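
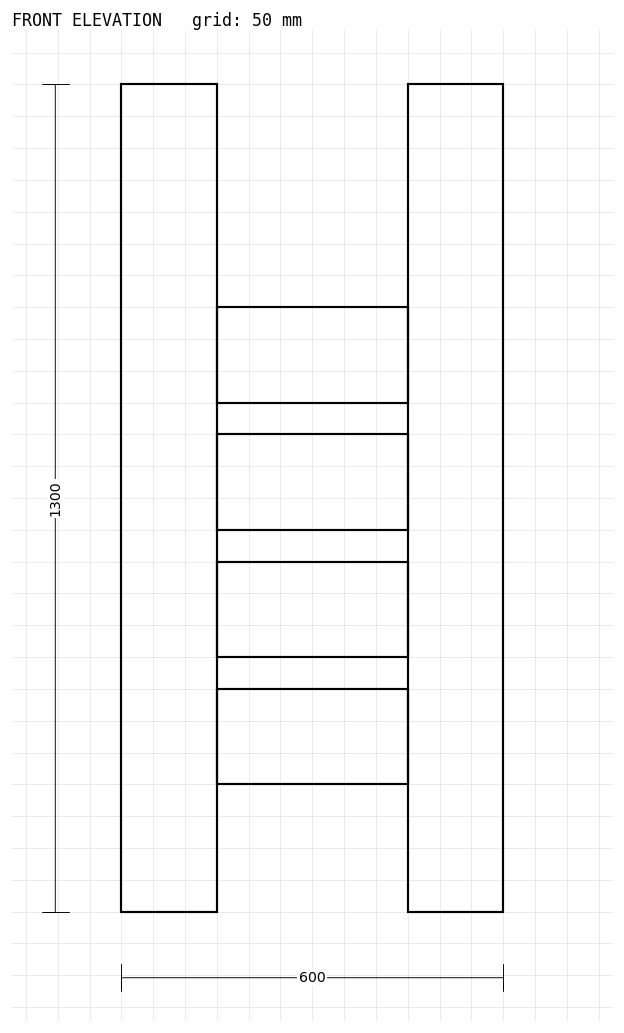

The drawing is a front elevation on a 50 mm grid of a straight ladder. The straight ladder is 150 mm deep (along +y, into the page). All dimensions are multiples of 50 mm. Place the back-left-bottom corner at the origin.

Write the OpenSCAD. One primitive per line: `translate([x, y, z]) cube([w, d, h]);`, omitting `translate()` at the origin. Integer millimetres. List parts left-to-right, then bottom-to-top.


cube([150, 150, 1300]);
translate([150, 0, 200]) cube([300, 150, 150]);
translate([150, 0, 400]) cube([300, 150, 150]);
translate([150, 0, 600]) cube([300, 150, 150]);
translate([150, 0, 800]) cube([300, 150, 150]);
translate([450, 0, 0]) cube([150, 150, 1300]);


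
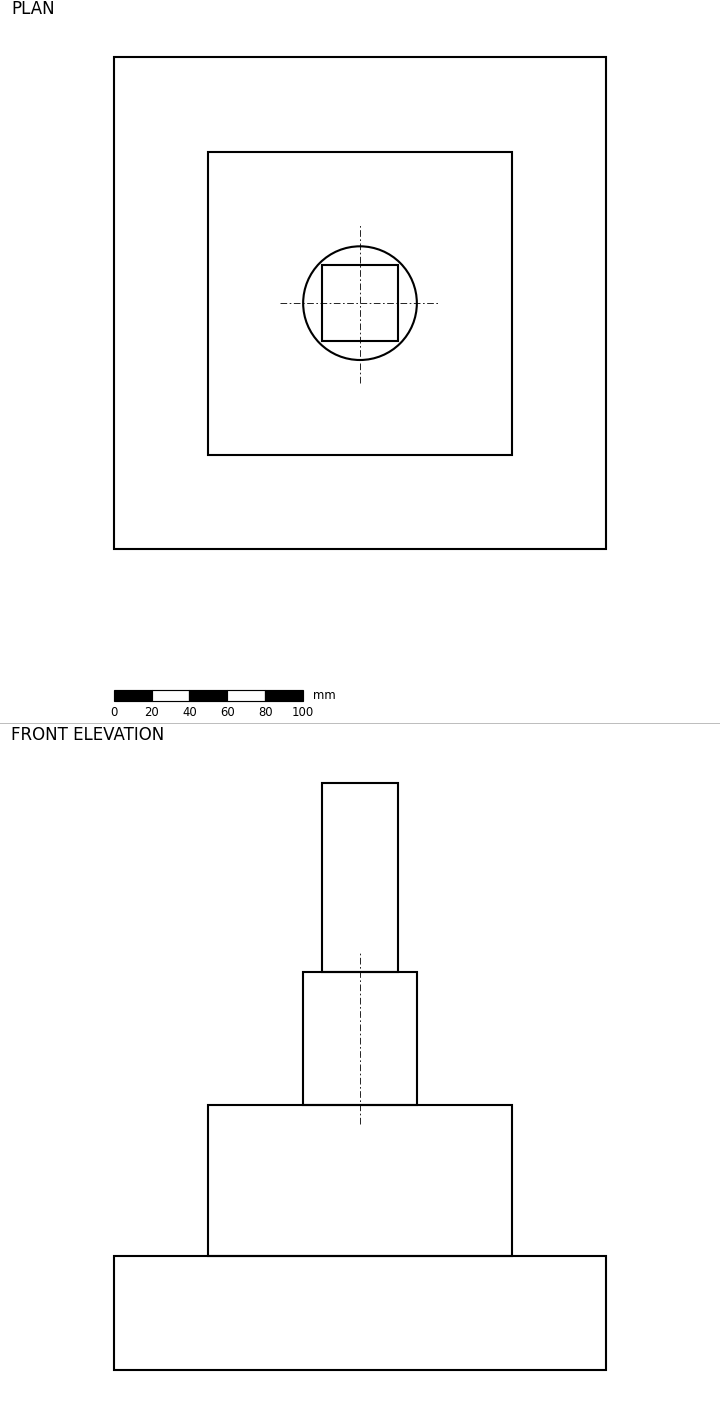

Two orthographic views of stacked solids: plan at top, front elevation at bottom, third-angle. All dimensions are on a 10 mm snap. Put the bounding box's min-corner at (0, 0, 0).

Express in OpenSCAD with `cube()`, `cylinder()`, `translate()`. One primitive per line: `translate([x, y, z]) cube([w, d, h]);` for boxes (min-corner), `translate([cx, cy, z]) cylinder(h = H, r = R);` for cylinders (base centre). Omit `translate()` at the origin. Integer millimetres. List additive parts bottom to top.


cube([260, 260, 60]);
translate([50, 50, 60]) cube([160, 160, 80]);
translate([130, 130, 140]) cylinder(h = 70, r = 30);
translate([110, 110, 210]) cube([40, 40, 100]);


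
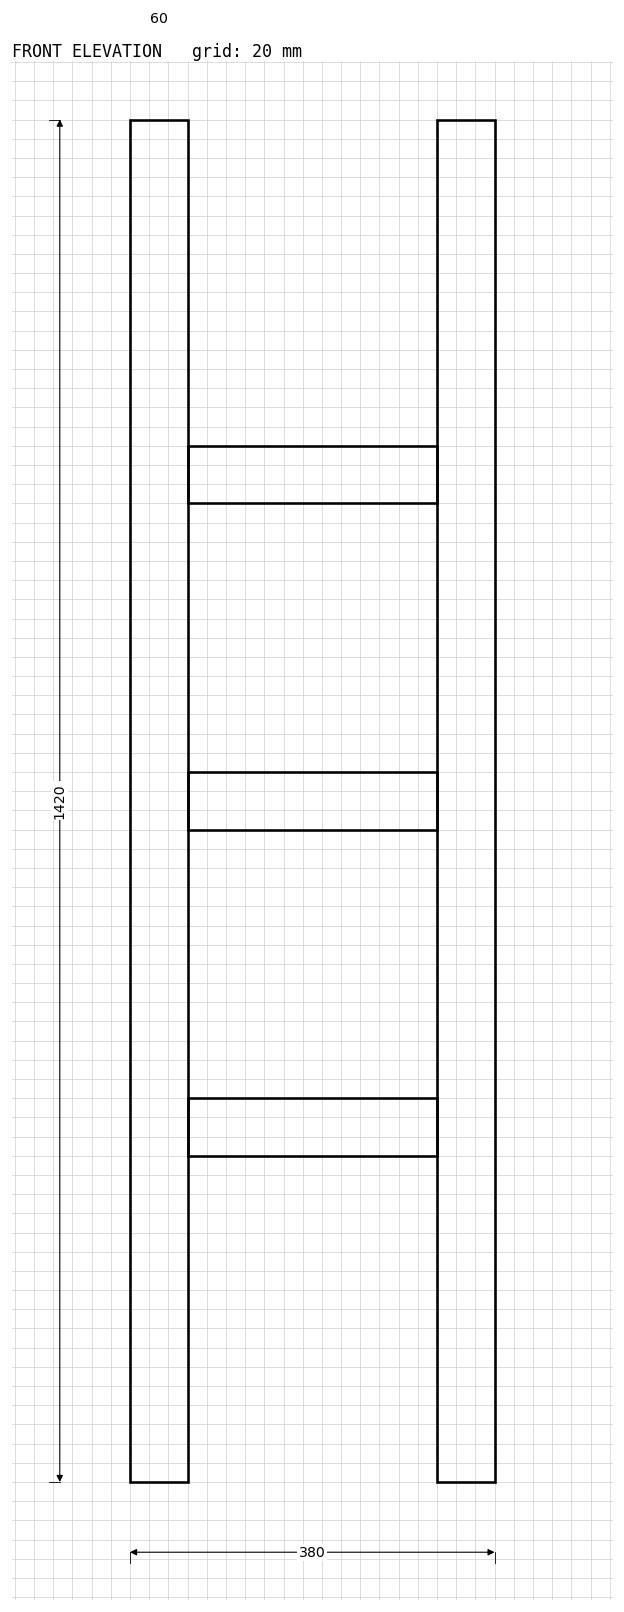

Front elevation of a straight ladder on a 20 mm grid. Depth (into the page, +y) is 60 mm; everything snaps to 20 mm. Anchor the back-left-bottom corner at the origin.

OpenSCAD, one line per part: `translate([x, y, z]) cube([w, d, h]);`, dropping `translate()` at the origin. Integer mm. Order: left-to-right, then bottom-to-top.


cube([60, 60, 1420]);
translate([60, 0, 340]) cube([260, 60, 60]);
translate([60, 0, 680]) cube([260, 60, 60]);
translate([60, 0, 1020]) cube([260, 60, 60]);
translate([320, 0, 0]) cube([60, 60, 1420]);


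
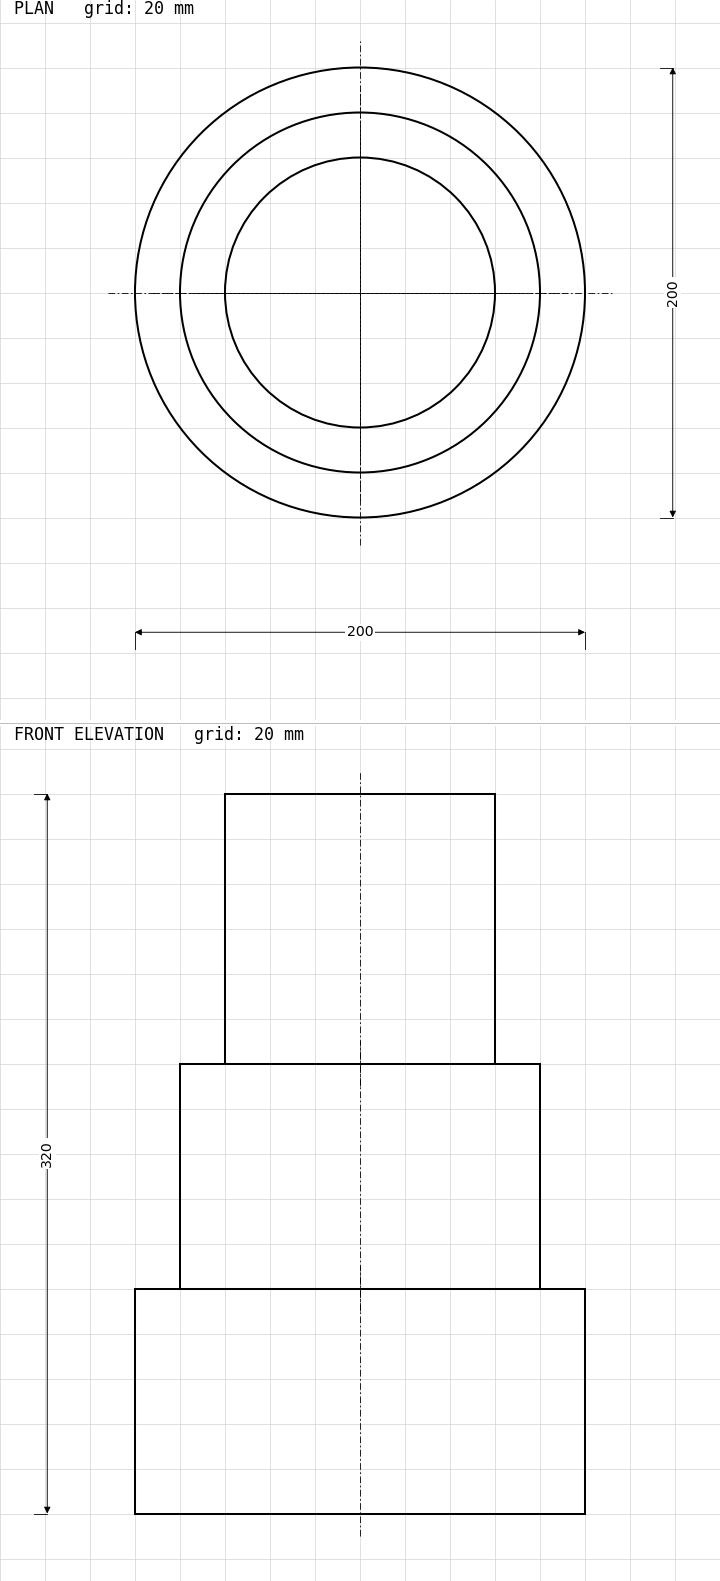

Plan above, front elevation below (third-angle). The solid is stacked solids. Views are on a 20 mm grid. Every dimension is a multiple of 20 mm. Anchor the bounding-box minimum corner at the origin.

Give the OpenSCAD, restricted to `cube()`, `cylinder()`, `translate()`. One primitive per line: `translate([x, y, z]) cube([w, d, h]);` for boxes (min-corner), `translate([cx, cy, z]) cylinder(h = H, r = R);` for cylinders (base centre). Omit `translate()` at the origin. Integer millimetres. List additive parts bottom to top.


translate([100, 100, 0]) cylinder(h = 100, r = 100);
translate([100, 100, 100]) cylinder(h = 100, r = 80);
translate([100, 100, 200]) cylinder(h = 120, r = 60);


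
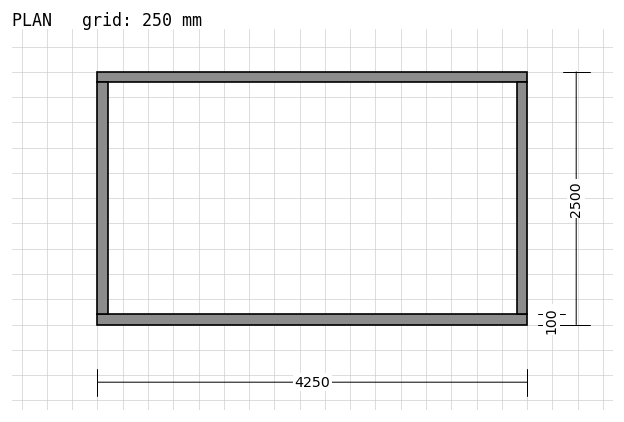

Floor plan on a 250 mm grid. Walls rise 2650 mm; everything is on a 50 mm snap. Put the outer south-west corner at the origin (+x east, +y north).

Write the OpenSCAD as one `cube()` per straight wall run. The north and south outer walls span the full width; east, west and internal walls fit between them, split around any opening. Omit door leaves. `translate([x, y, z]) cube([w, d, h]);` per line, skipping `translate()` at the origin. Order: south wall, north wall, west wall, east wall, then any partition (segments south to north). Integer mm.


cube([4250, 100, 2650]);
translate([0, 2400, 0]) cube([4250, 100, 2650]);
translate([0, 100, 0]) cube([100, 2300, 2650]);
translate([4150, 100, 0]) cube([100, 2300, 2650]);


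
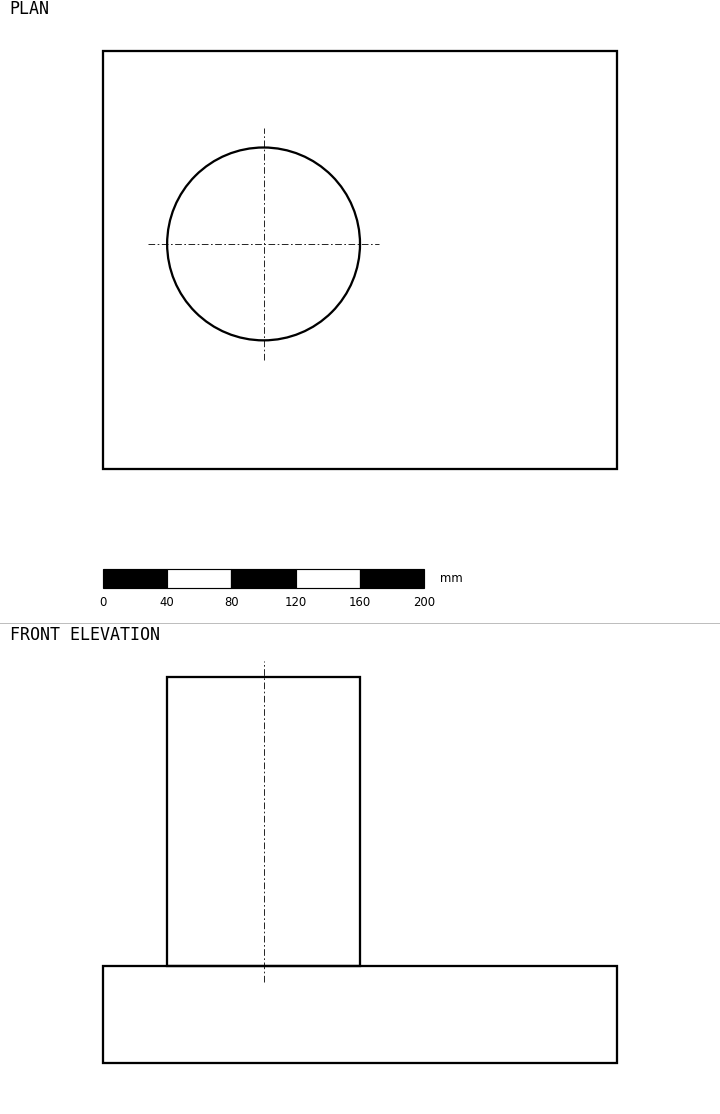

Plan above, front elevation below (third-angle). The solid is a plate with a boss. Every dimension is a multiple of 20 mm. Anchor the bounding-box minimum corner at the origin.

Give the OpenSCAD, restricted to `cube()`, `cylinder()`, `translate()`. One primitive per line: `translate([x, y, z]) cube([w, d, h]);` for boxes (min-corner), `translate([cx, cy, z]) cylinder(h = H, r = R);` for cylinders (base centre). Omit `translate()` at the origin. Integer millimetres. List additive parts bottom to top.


cube([320, 260, 60]);
translate([100, 140, 60]) cylinder(h = 180, r = 60);


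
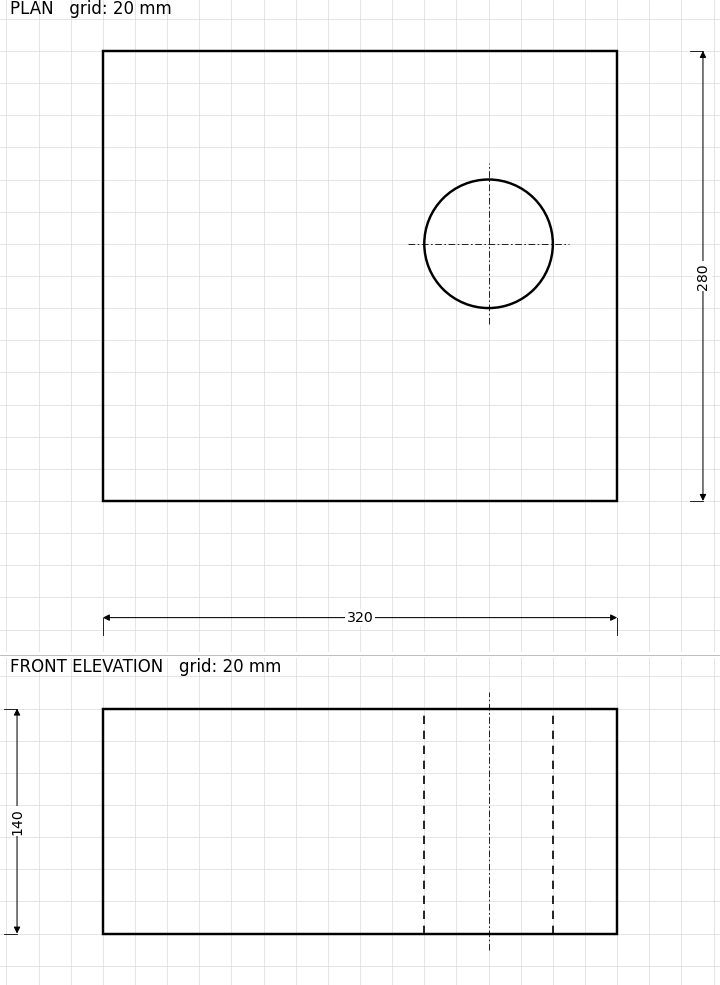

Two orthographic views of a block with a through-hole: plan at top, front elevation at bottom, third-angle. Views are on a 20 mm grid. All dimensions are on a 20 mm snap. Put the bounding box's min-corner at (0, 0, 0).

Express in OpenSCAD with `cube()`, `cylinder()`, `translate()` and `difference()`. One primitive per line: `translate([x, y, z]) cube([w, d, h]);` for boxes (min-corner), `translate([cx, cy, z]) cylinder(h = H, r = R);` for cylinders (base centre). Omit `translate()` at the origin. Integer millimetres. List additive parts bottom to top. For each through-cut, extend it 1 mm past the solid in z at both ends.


difference() {
  cube([320, 280, 140]);
  translate([240, 160, -1]) cylinder(h = 142, r = 40);
}


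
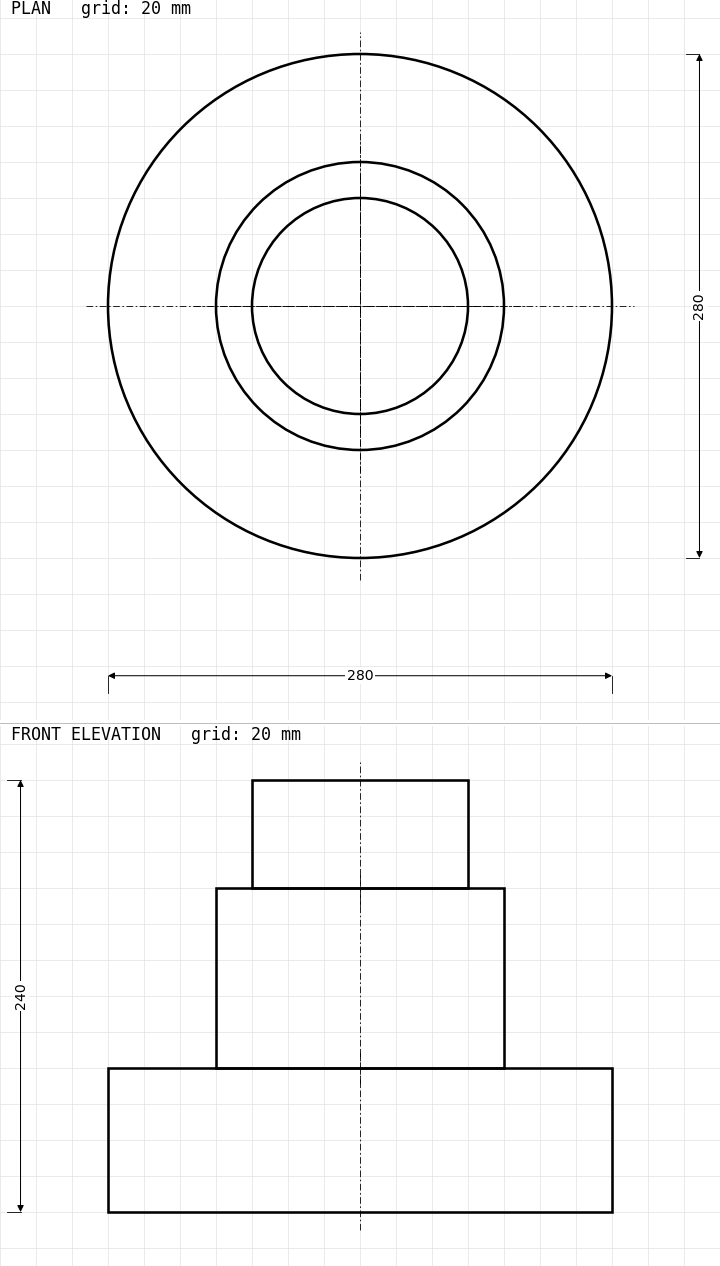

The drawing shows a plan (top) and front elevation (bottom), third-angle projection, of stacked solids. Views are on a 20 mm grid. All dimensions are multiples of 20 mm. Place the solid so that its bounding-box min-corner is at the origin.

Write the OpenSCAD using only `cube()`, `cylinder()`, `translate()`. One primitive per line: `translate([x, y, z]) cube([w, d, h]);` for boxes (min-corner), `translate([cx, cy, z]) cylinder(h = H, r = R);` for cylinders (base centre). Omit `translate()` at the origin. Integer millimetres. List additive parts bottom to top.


translate([140, 140, 0]) cylinder(h = 80, r = 140);
translate([140, 140, 80]) cylinder(h = 100, r = 80);
translate([140, 140, 180]) cylinder(h = 60, r = 60);


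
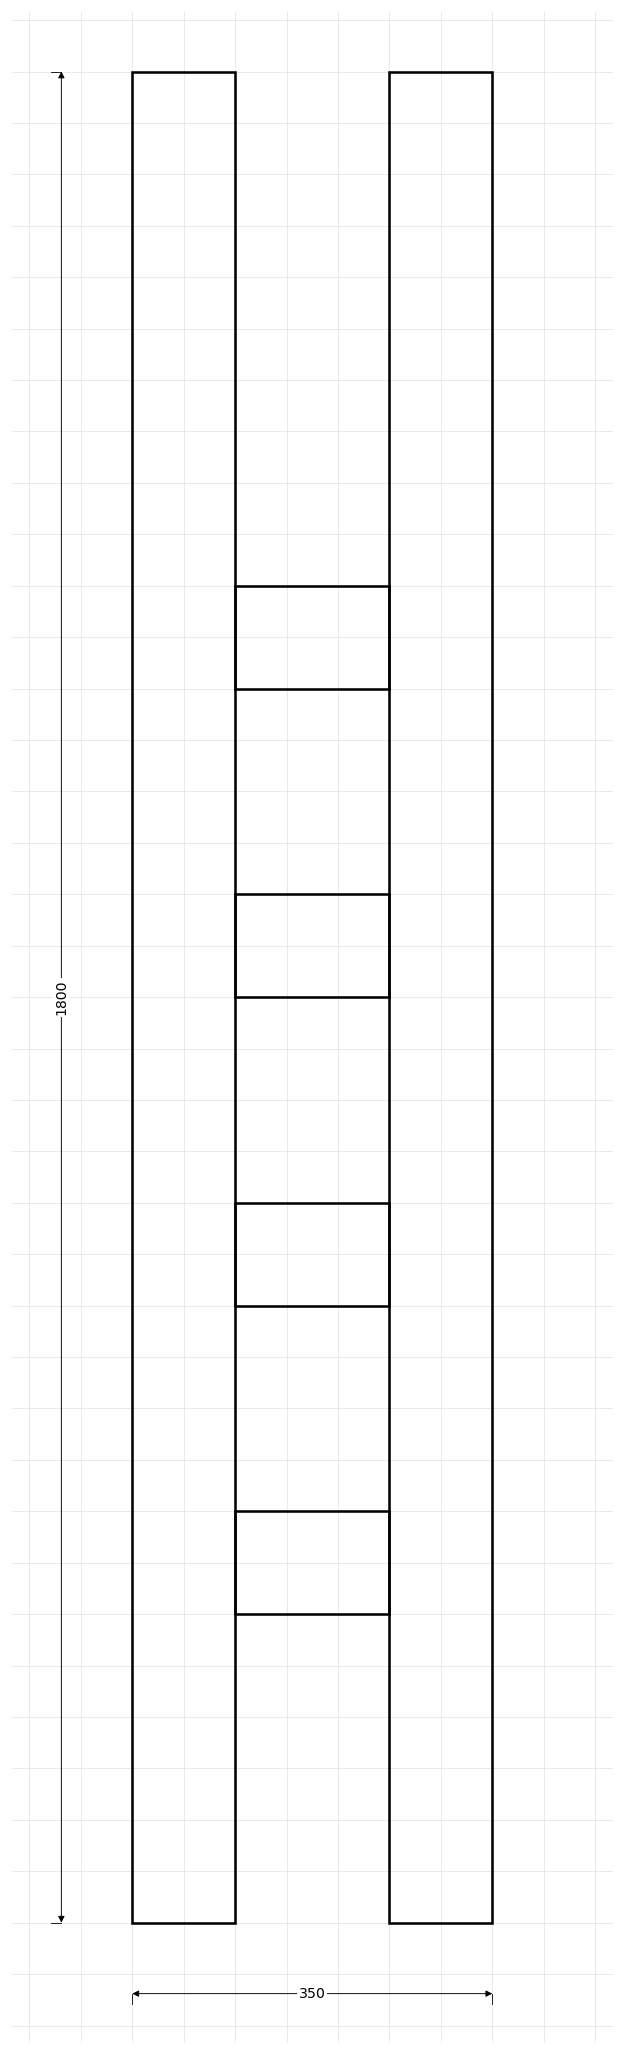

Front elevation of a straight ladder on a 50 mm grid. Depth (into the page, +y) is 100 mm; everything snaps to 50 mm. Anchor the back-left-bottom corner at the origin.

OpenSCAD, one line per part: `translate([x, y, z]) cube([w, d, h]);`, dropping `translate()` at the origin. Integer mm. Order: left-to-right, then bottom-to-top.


cube([100, 100, 1800]);
translate([100, 0, 300]) cube([150, 100, 100]);
translate([100, 0, 600]) cube([150, 100, 100]);
translate([100, 0, 900]) cube([150, 100, 100]);
translate([100, 0, 1200]) cube([150, 100, 100]);
translate([250, 0, 0]) cube([100, 100, 1800]);


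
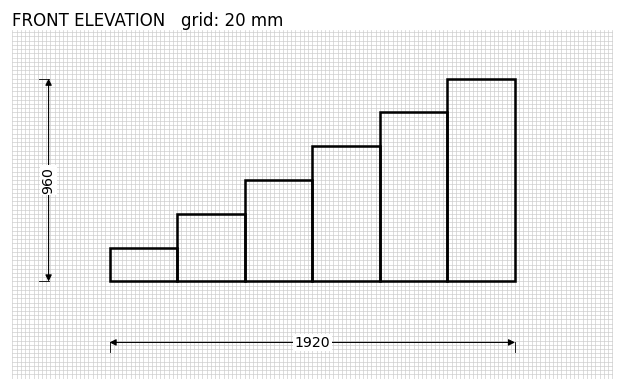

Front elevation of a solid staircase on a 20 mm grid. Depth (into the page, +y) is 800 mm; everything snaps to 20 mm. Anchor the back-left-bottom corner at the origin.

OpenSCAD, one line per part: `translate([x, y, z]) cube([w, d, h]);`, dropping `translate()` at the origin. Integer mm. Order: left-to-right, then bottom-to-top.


cube([320, 800, 160]);
translate([320, 0, 0]) cube([320, 800, 320]);
translate([640, 0, 0]) cube([320, 800, 480]);
translate([960, 0, 0]) cube([320, 800, 640]);
translate([1280, 0, 0]) cube([320, 800, 800]);
translate([1600, 0, 0]) cube([320, 800, 960]);


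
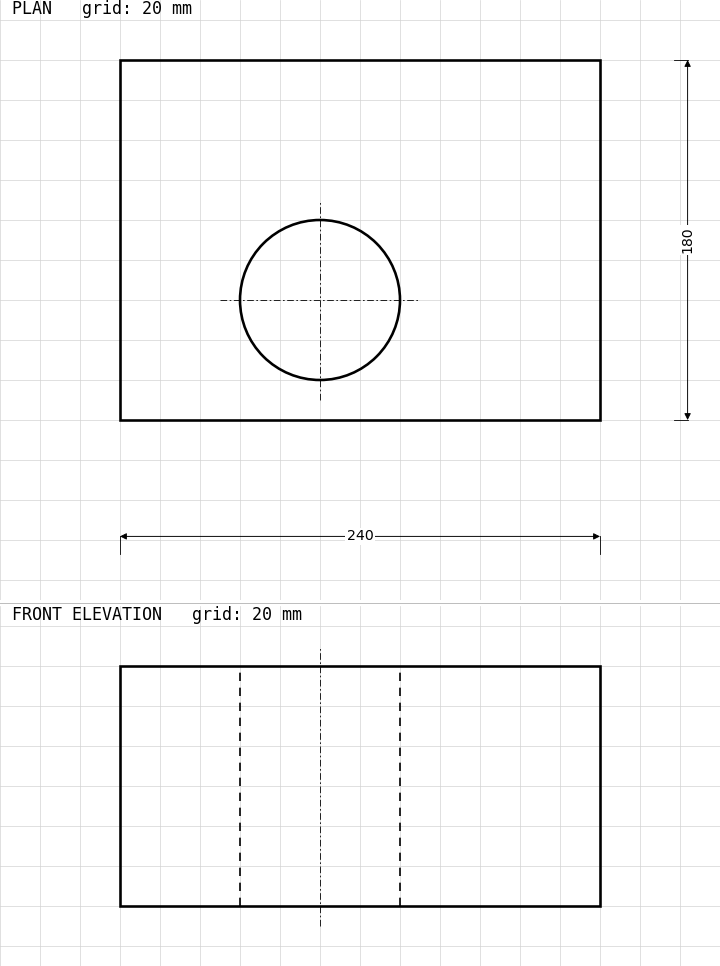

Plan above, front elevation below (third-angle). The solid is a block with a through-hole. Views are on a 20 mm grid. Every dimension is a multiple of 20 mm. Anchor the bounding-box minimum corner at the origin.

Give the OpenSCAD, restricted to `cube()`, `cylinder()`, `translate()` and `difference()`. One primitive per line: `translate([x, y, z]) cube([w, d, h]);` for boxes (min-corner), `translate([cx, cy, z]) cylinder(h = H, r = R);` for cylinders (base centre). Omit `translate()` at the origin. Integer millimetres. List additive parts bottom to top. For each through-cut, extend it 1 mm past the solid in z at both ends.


difference() {
  cube([240, 180, 120]);
  translate([100, 60, -1]) cylinder(h = 122, r = 40);
}


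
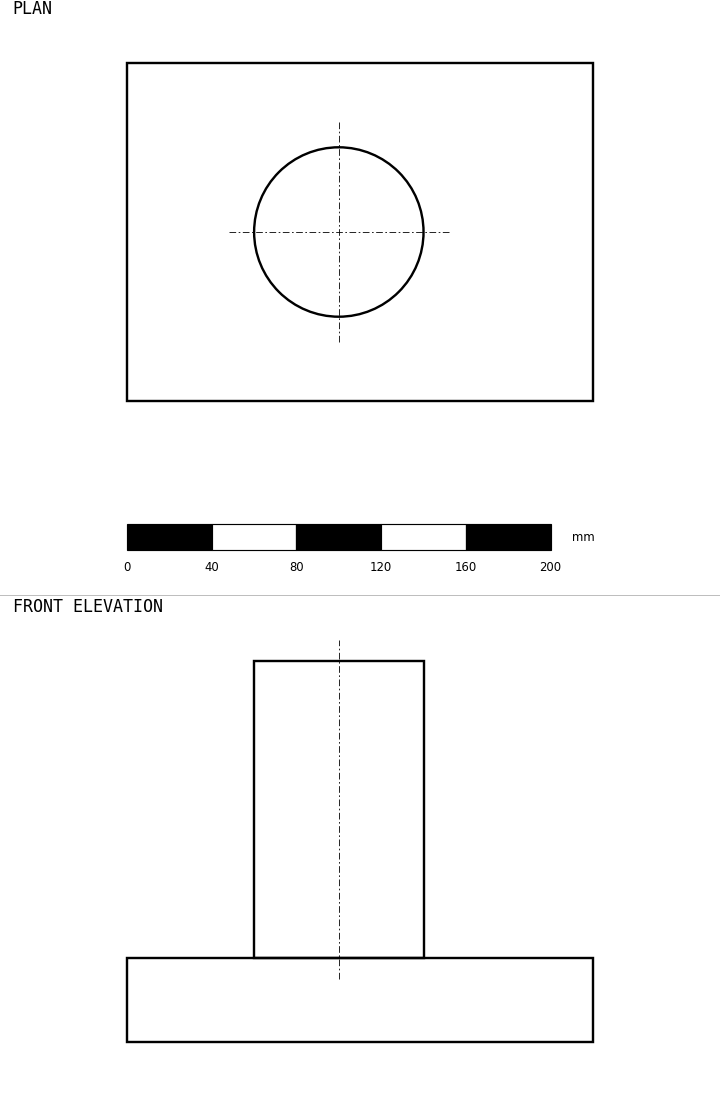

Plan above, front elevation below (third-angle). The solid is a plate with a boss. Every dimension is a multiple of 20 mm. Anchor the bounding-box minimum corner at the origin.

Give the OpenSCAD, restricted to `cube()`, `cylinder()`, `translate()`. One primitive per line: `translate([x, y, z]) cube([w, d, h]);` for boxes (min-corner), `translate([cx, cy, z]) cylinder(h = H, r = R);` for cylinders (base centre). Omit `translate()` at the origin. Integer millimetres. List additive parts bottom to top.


cube([220, 160, 40]);
translate([100, 80, 40]) cylinder(h = 140, r = 40);


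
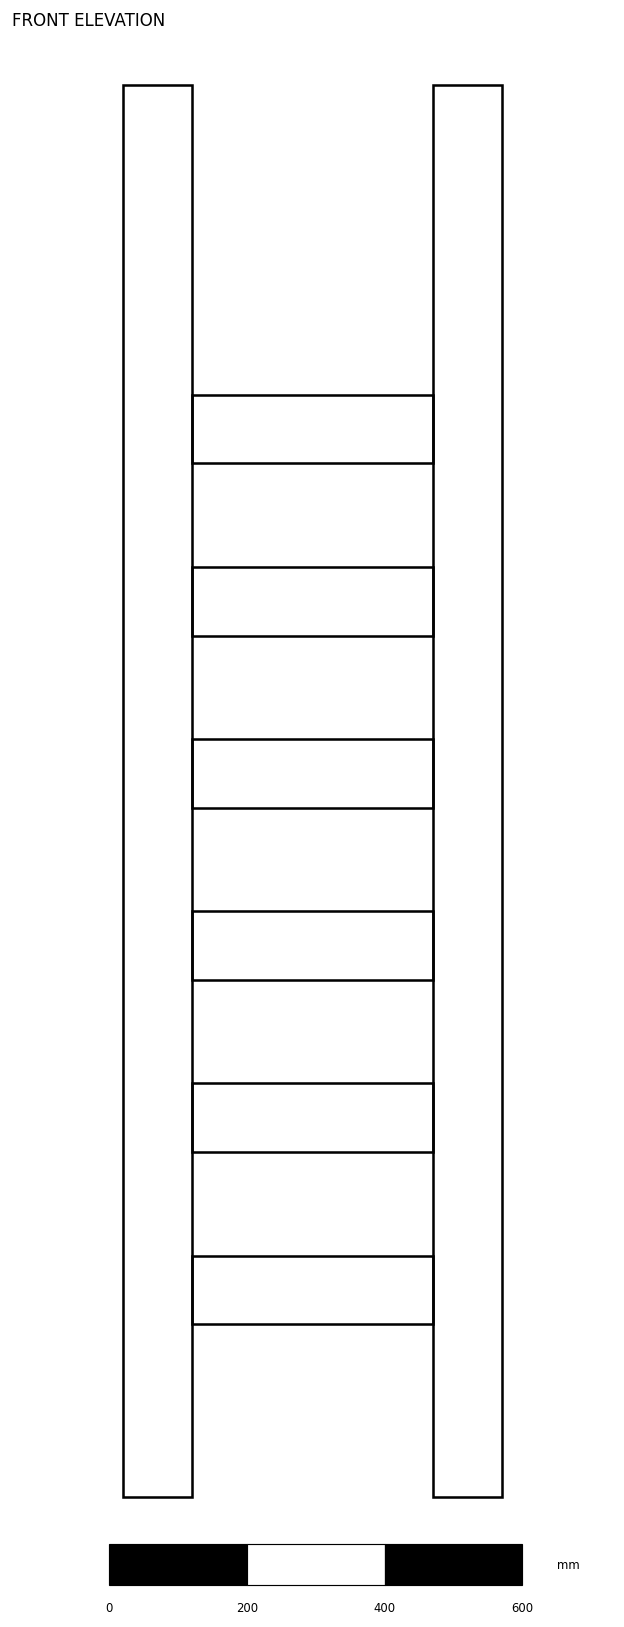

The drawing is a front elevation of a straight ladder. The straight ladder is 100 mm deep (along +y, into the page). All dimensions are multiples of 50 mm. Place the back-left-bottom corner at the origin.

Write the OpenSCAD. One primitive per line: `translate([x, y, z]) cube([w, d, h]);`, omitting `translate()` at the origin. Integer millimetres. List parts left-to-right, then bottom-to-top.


cube([100, 100, 2050]);
translate([100, 0, 250]) cube([350, 100, 100]);
translate([100, 0, 500]) cube([350, 100, 100]);
translate([100, 0, 750]) cube([350, 100, 100]);
translate([100, 0, 1000]) cube([350, 100, 100]);
translate([100, 0, 1250]) cube([350, 100, 100]);
translate([100, 0, 1500]) cube([350, 100, 100]);
translate([450, 0, 0]) cube([100, 100, 2050]);


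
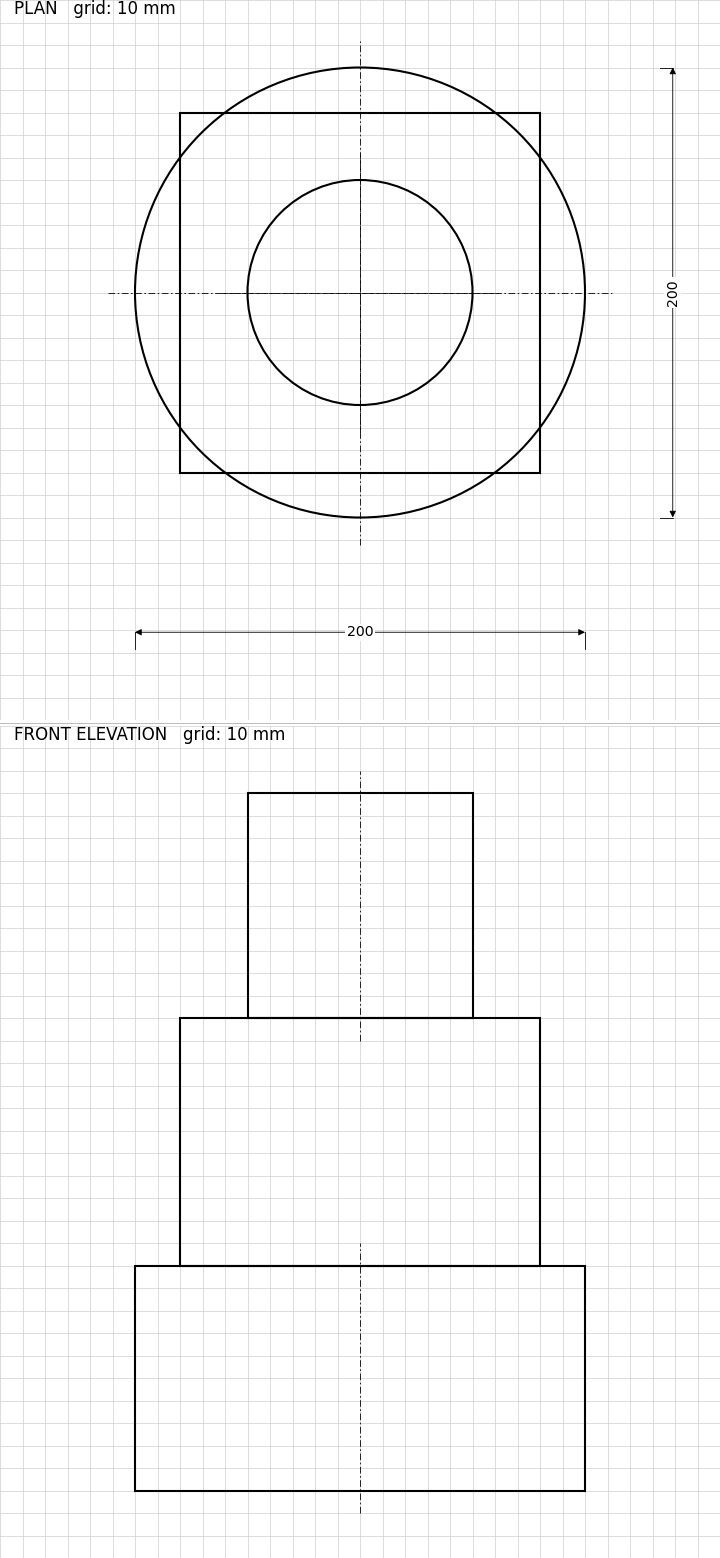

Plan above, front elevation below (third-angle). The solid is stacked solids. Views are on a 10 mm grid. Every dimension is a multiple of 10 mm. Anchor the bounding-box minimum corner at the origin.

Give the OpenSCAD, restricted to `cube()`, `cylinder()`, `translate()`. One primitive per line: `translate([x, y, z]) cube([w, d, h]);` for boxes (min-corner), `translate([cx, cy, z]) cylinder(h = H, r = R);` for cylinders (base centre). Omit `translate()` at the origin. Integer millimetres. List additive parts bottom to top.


translate([100, 100, 0]) cylinder(h = 100, r = 100);
translate([20, 20, 100]) cube([160, 160, 110]);
translate([100, 100, 210]) cylinder(h = 100, r = 50);


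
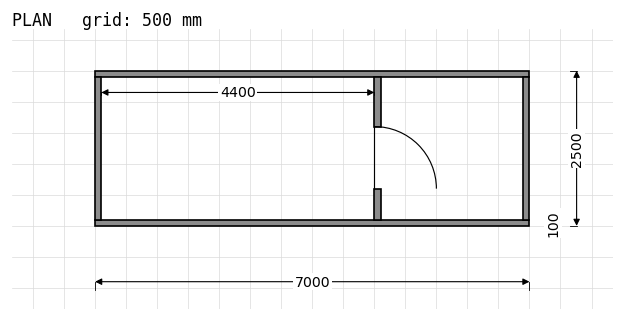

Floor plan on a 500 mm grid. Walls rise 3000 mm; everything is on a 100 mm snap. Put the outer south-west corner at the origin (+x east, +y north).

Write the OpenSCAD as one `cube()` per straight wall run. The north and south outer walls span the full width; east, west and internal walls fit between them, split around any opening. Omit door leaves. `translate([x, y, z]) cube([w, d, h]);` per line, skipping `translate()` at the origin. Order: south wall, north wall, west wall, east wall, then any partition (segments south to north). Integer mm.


cube([7000, 100, 3000]);
translate([0, 2400, 0]) cube([7000, 100, 3000]);
translate([0, 100, 0]) cube([100, 2300, 3000]);
translate([6900, 100, 0]) cube([100, 2300, 3000]);
translate([4500, 100, 0]) cube([100, 500, 3000]);
translate([4500, 1600, 0]) cube([100, 800, 3000]);


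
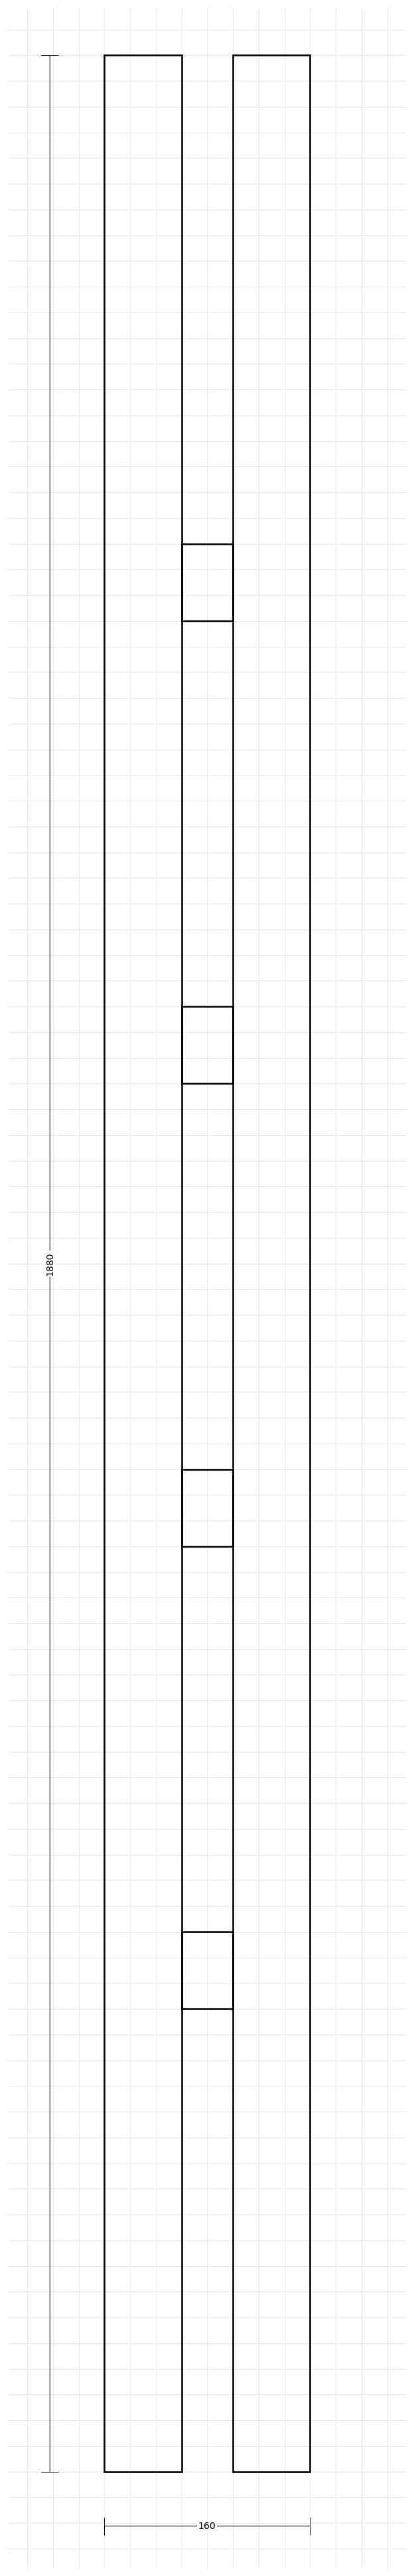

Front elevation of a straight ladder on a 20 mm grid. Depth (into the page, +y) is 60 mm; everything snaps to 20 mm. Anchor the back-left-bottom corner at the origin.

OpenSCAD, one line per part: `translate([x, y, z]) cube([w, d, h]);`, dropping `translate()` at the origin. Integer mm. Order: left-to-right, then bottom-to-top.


cube([60, 60, 1880]);
translate([60, 0, 360]) cube([40, 60, 60]);
translate([60, 0, 720]) cube([40, 60, 60]);
translate([60, 0, 1080]) cube([40, 60, 60]);
translate([60, 0, 1440]) cube([40, 60, 60]);
translate([100, 0, 0]) cube([60, 60, 1880]);


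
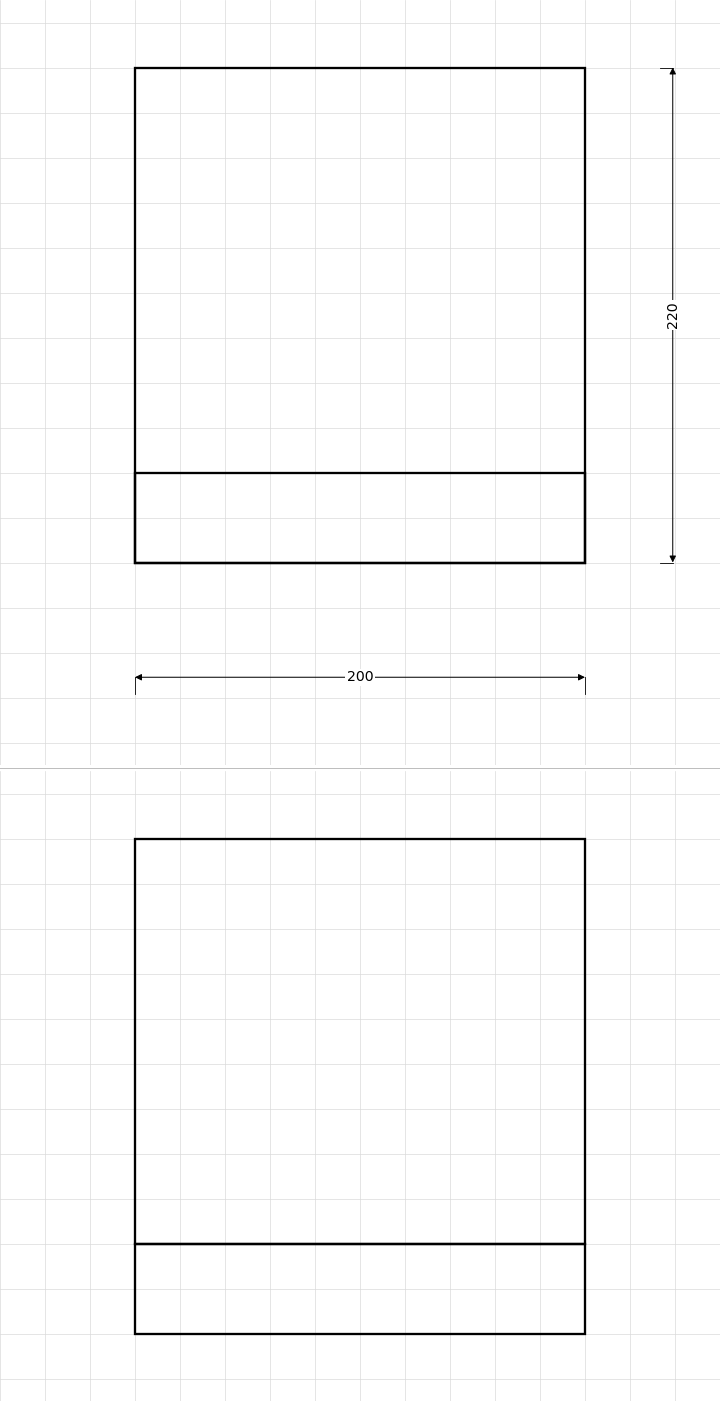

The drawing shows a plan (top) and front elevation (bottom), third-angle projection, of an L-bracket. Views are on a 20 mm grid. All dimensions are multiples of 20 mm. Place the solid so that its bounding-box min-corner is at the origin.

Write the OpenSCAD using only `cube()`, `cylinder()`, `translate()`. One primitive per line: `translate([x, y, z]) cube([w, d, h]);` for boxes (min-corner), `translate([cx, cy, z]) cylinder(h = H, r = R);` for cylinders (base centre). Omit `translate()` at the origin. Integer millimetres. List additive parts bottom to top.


cube([200, 220, 40]);
translate([0, 0, 40]) cube([200, 40, 180]);


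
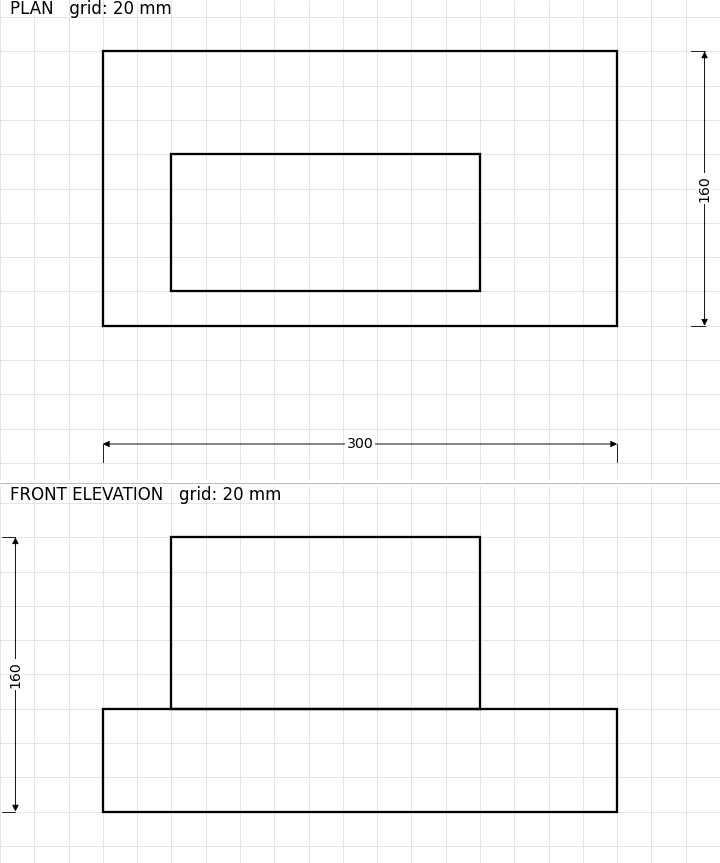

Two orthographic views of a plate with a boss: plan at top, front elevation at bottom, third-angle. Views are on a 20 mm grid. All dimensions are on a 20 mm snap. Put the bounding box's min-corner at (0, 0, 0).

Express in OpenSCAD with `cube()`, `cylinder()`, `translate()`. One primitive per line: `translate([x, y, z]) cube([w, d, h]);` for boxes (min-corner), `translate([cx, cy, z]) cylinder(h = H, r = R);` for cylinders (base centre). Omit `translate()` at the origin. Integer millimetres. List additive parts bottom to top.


cube([300, 160, 60]);
translate([40, 20, 60]) cube([180, 80, 100]);


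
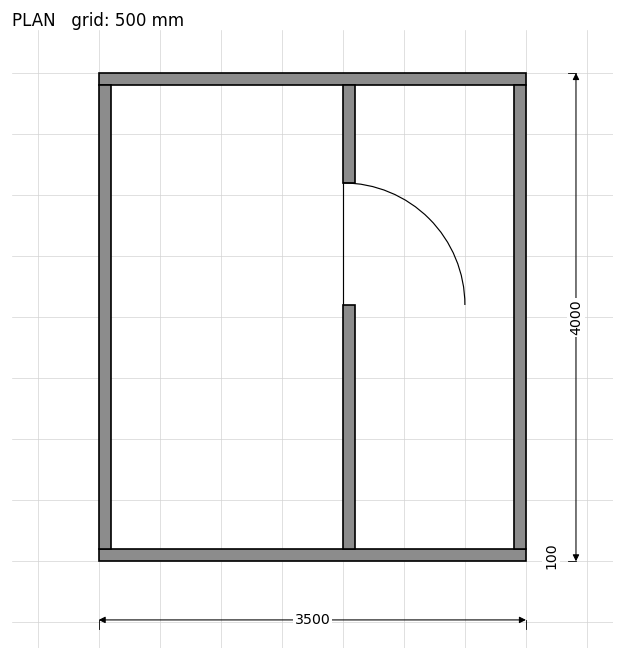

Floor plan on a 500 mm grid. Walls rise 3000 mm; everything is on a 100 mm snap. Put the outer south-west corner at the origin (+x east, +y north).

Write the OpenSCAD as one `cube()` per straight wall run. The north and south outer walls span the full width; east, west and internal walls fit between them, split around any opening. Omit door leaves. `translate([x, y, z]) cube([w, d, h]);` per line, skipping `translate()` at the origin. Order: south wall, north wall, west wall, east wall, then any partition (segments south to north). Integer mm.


cube([3500, 100, 3000]);
translate([0, 3900, 0]) cube([3500, 100, 3000]);
translate([0, 100, 0]) cube([100, 3800, 3000]);
translate([3400, 100, 0]) cube([100, 3800, 3000]);
translate([2000, 100, 0]) cube([100, 2000, 3000]);
translate([2000, 3100, 0]) cube([100, 800, 3000]);


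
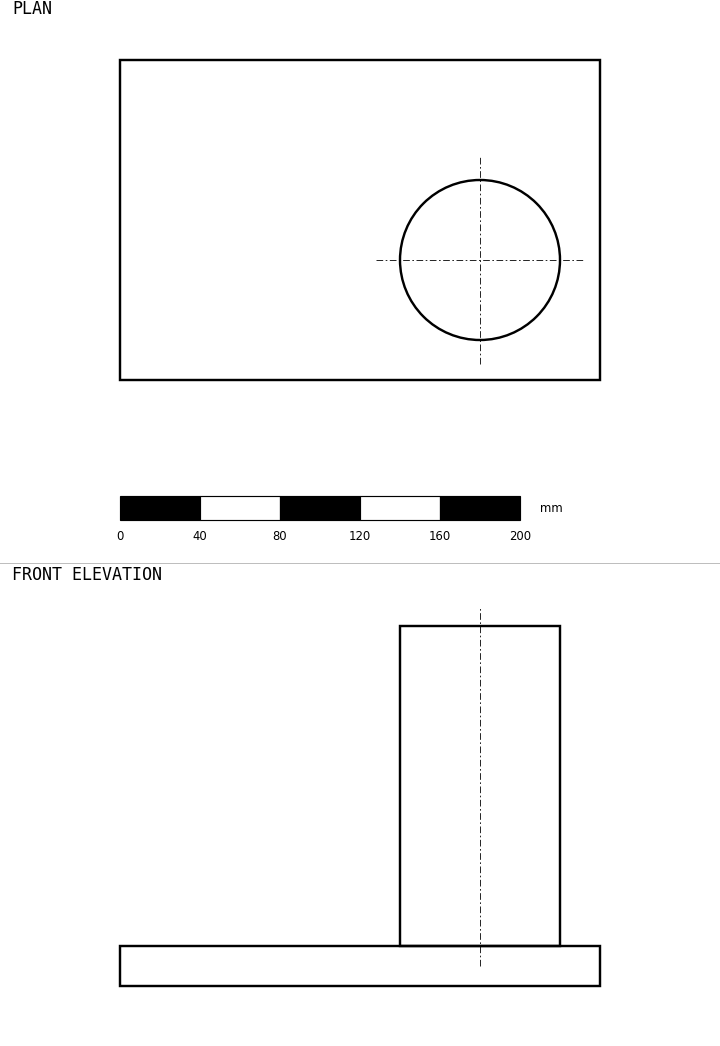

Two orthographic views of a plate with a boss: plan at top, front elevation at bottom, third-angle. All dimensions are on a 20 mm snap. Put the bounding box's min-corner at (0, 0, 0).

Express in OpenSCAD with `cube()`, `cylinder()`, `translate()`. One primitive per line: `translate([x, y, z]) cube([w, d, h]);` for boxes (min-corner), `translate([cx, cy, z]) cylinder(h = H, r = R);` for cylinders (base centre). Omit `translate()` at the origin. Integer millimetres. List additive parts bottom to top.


cube([240, 160, 20]);
translate([180, 60, 20]) cylinder(h = 160, r = 40);


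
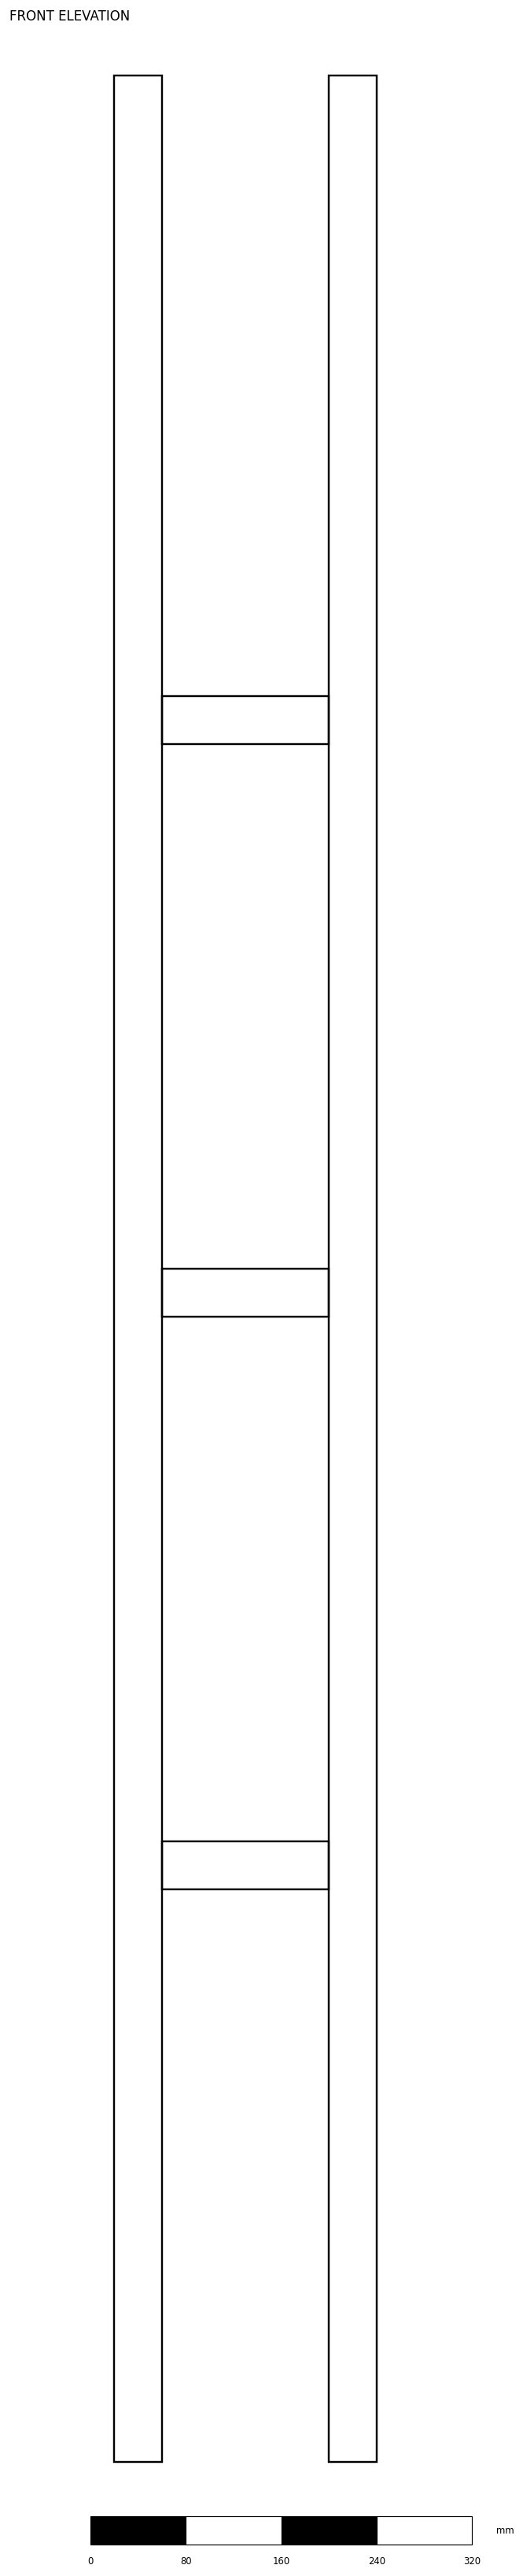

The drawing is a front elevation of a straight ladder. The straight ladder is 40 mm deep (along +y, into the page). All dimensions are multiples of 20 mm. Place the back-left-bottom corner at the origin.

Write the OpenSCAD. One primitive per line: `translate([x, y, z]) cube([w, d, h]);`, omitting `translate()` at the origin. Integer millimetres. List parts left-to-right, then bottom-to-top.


cube([40, 40, 2000]);
translate([40, 0, 480]) cube([140, 40, 40]);
translate([40, 0, 960]) cube([140, 40, 40]);
translate([40, 0, 1440]) cube([140, 40, 40]);
translate([180, 0, 0]) cube([40, 40, 2000]);


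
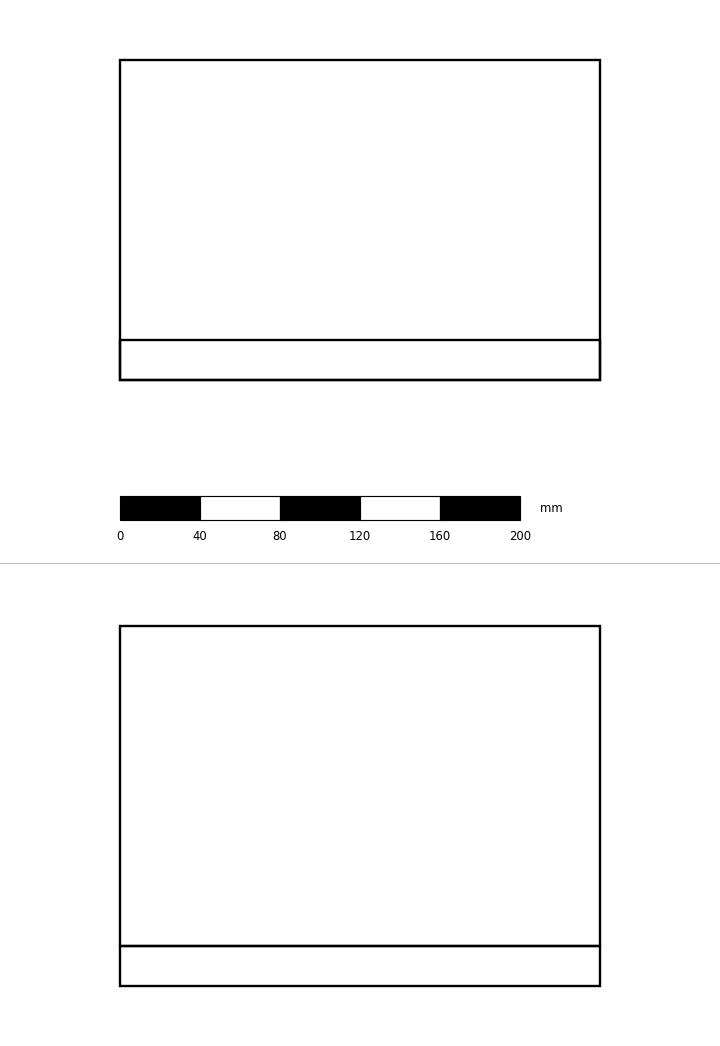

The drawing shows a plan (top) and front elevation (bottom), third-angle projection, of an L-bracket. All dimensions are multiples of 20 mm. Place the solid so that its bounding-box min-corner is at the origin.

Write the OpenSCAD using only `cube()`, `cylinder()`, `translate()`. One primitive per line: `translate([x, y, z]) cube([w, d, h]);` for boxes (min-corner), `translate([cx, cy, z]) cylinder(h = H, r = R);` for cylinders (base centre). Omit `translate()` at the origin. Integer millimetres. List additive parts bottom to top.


cube([240, 160, 20]);
translate([0, 0, 20]) cube([240, 20, 160]);


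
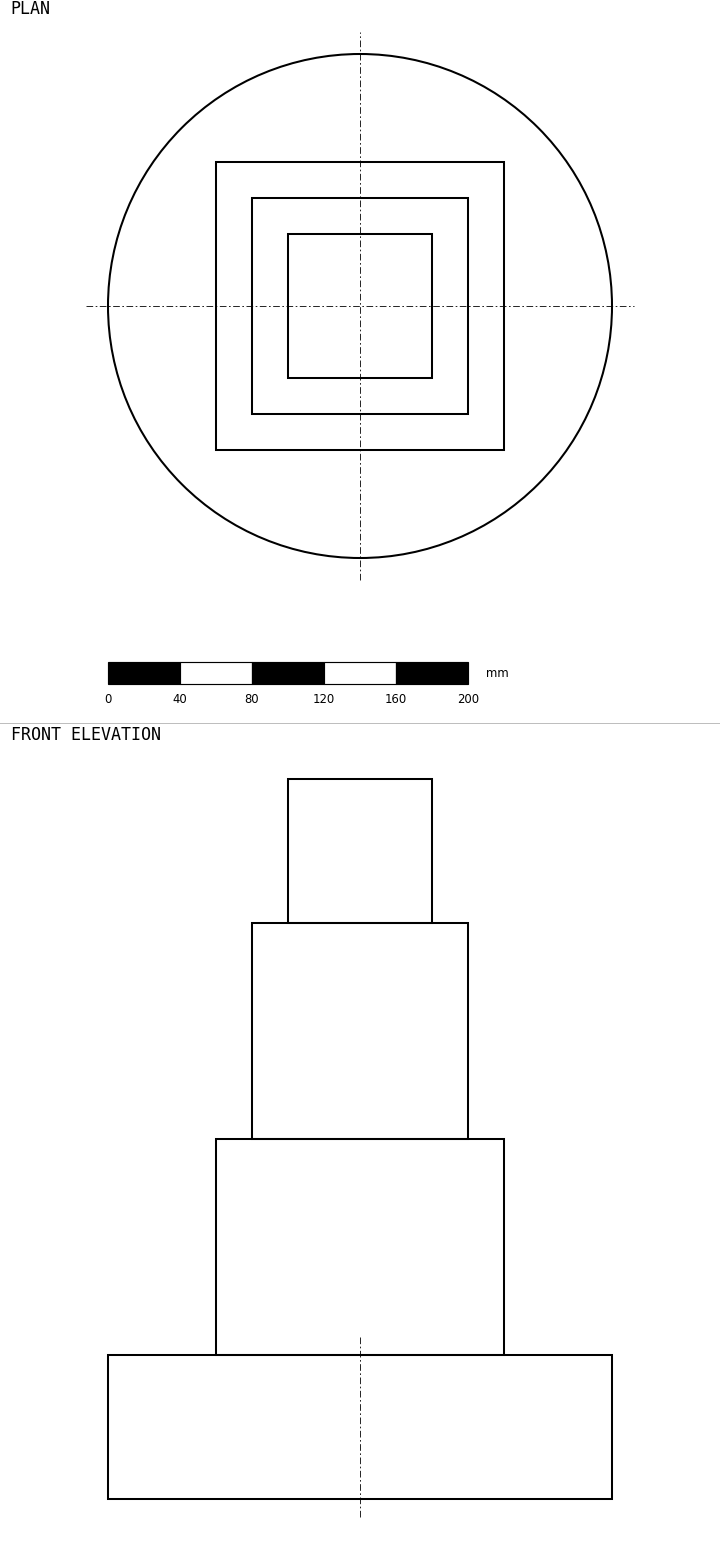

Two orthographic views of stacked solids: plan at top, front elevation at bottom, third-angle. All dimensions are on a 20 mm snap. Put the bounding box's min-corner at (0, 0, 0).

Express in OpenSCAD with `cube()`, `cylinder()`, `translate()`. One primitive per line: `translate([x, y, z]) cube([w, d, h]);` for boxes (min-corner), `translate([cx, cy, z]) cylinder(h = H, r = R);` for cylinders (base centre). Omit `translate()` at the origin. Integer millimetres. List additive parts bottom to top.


translate([140, 140, 0]) cylinder(h = 80, r = 140);
translate([60, 60, 80]) cube([160, 160, 120]);
translate([80, 80, 200]) cube([120, 120, 120]);
translate([100, 100, 320]) cube([80, 80, 80]);


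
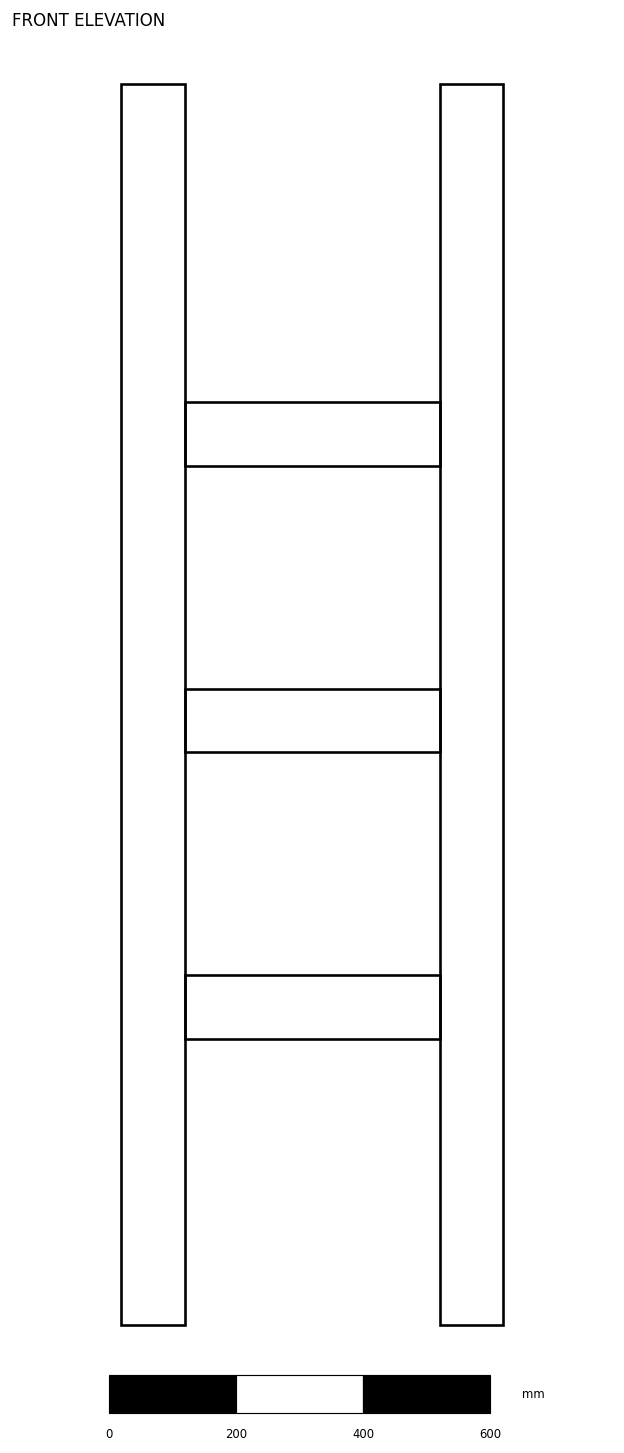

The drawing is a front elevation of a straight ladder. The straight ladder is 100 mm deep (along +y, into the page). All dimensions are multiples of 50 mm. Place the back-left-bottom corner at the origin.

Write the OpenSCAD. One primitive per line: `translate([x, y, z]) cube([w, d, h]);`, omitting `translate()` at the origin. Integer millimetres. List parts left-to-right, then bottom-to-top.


cube([100, 100, 1950]);
translate([100, 0, 450]) cube([400, 100, 100]);
translate([100, 0, 900]) cube([400, 100, 100]);
translate([100, 0, 1350]) cube([400, 100, 100]);
translate([500, 0, 0]) cube([100, 100, 1950]);


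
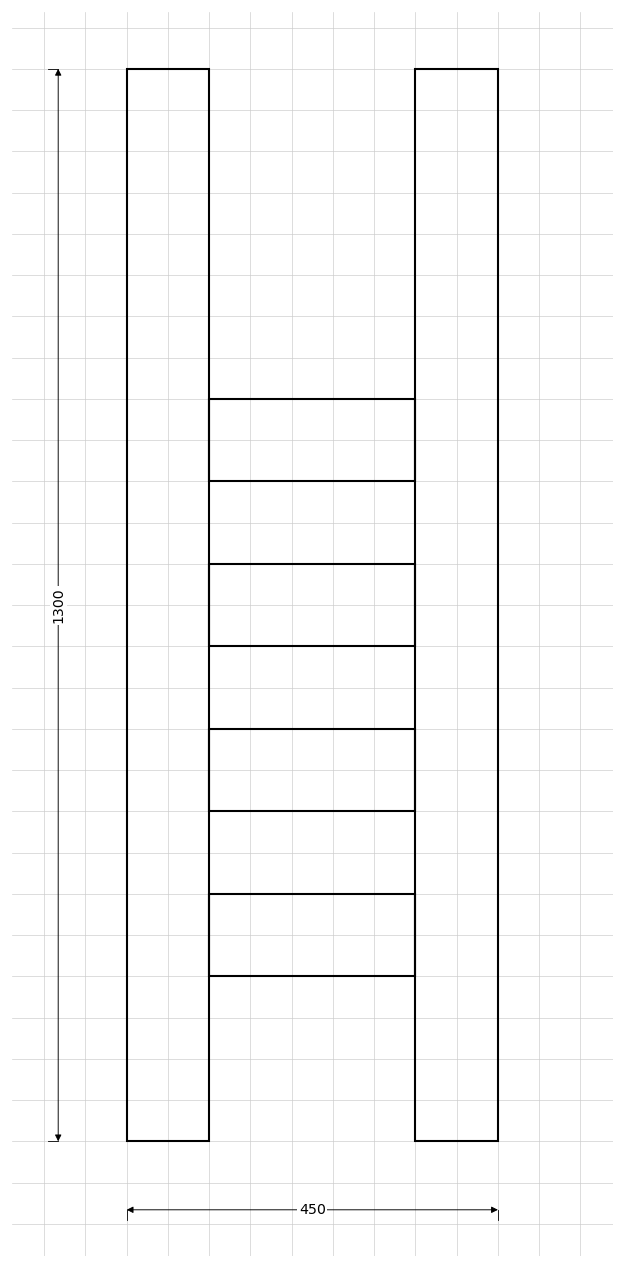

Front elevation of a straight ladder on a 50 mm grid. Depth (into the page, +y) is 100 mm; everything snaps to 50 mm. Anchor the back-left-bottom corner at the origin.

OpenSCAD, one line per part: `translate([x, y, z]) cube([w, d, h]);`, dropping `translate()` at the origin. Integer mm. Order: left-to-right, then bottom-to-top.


cube([100, 100, 1300]);
translate([100, 0, 200]) cube([250, 100, 100]);
translate([100, 0, 400]) cube([250, 100, 100]);
translate([100, 0, 600]) cube([250, 100, 100]);
translate([100, 0, 800]) cube([250, 100, 100]);
translate([350, 0, 0]) cube([100, 100, 1300]);


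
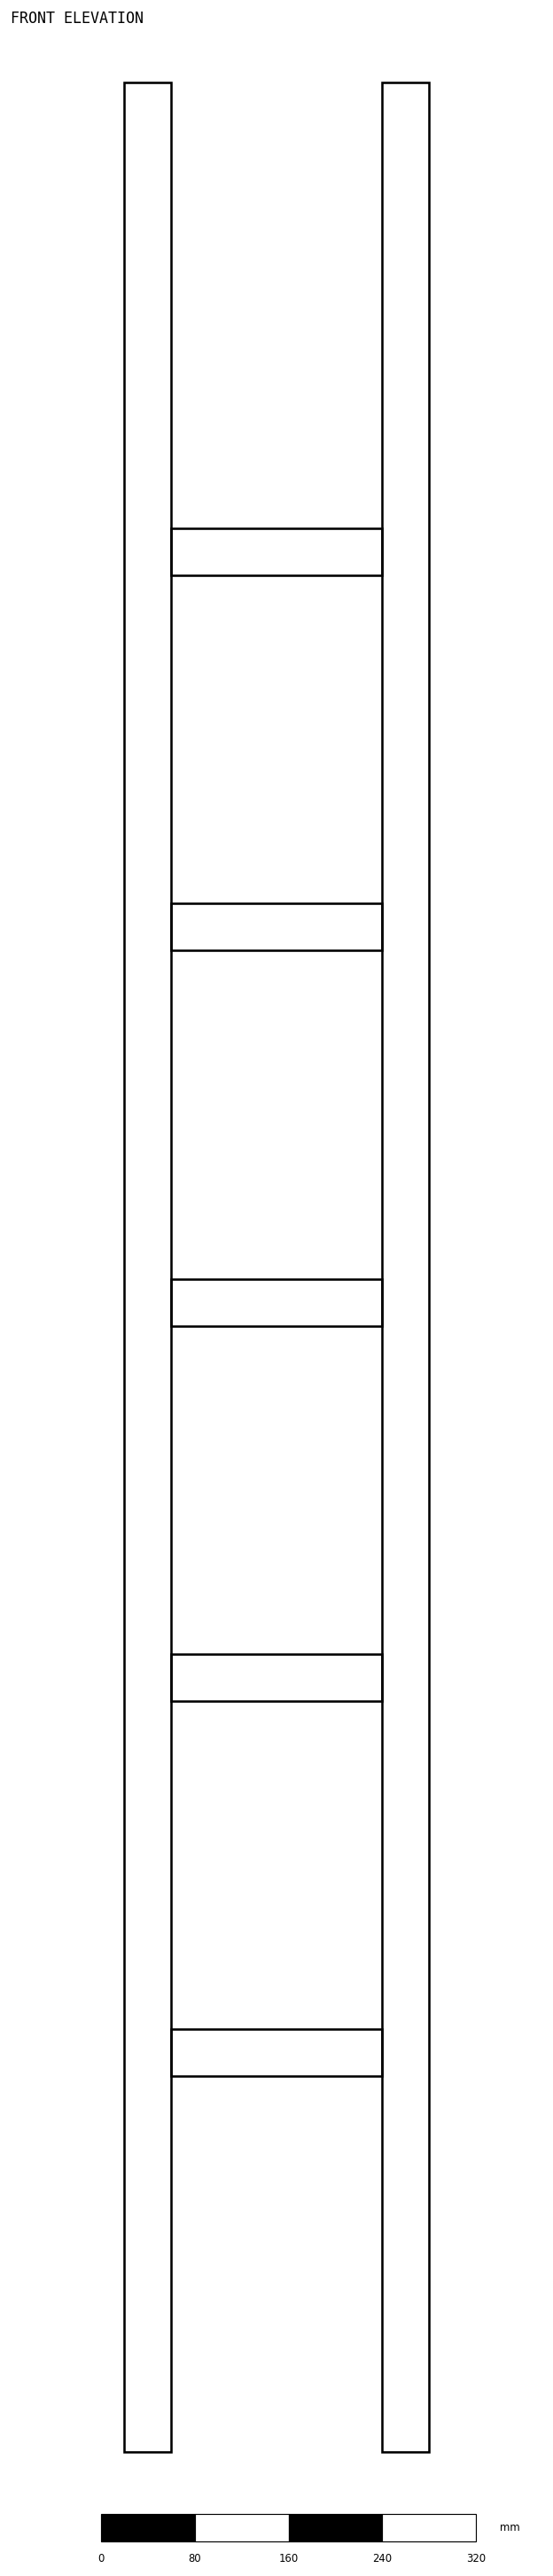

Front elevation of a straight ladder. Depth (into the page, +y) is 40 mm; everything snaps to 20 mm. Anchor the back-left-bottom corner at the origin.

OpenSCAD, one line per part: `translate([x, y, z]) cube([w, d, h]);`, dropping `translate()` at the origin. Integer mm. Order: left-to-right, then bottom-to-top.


cube([40, 40, 2020]);
translate([40, 0, 320]) cube([180, 40, 40]);
translate([40, 0, 640]) cube([180, 40, 40]);
translate([40, 0, 960]) cube([180, 40, 40]);
translate([40, 0, 1280]) cube([180, 40, 40]);
translate([40, 0, 1600]) cube([180, 40, 40]);
translate([220, 0, 0]) cube([40, 40, 2020]);


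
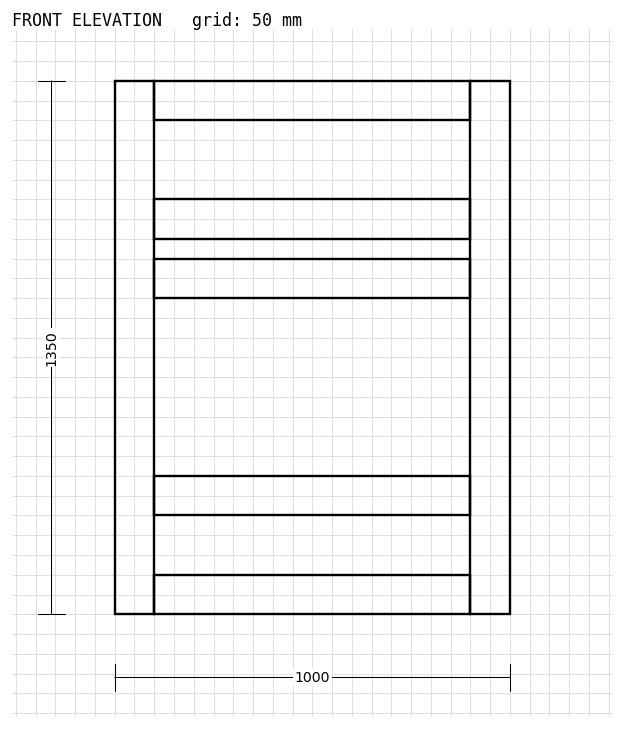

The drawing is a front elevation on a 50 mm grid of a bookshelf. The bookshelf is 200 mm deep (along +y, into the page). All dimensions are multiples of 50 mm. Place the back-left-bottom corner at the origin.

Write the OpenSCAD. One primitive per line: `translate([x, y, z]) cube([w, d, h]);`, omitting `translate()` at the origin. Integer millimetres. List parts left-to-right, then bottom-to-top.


cube([100, 200, 1350]);
translate([100, 0, 0]) cube([800, 200, 100]);
translate([100, 0, 250]) cube([800, 200, 100]);
translate([100, 0, 800]) cube([800, 200, 100]);
translate([100, 0, 950]) cube([800, 200, 100]);
translate([100, 0, 1250]) cube([800, 200, 100]);
translate([900, 0, 0]) cube([100, 200, 1350]);


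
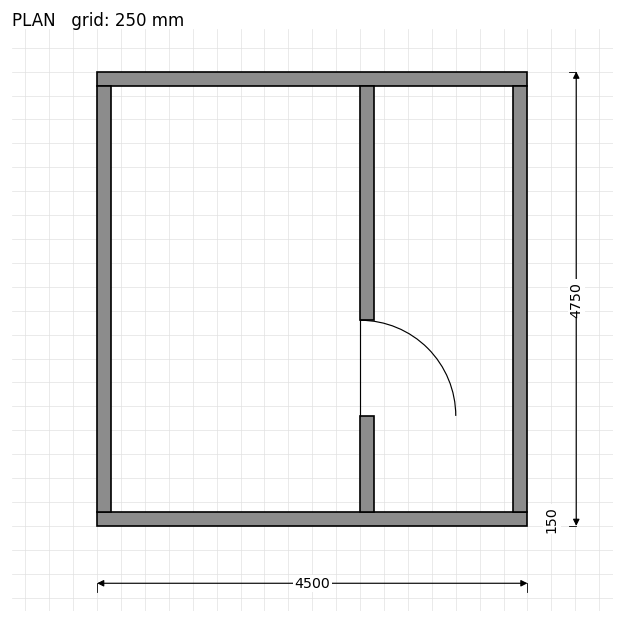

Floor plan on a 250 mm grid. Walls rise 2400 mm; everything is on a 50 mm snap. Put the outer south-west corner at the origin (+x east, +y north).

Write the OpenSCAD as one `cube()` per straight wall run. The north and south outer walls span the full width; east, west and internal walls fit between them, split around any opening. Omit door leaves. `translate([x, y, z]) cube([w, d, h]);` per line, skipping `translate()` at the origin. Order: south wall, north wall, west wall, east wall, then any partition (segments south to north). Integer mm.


cube([4500, 150, 2400]);
translate([0, 4600, 0]) cube([4500, 150, 2400]);
translate([0, 150, 0]) cube([150, 4450, 2400]);
translate([4350, 150, 0]) cube([150, 4450, 2400]);
translate([2750, 150, 0]) cube([150, 1000, 2400]);
translate([2750, 2150, 0]) cube([150, 2450, 2400]);


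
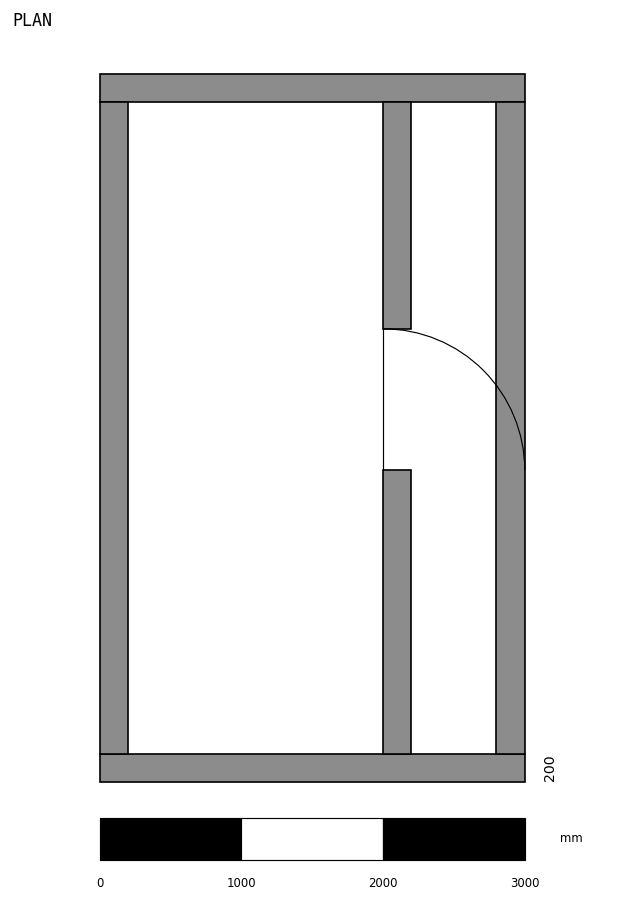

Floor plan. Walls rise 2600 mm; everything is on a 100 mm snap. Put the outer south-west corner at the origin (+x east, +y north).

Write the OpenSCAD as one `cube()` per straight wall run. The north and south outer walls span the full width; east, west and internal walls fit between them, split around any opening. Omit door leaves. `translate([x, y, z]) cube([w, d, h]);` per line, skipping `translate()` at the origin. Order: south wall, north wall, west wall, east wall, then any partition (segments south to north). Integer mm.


cube([3000, 200, 2600]);
translate([0, 4800, 0]) cube([3000, 200, 2600]);
translate([0, 200, 0]) cube([200, 4600, 2600]);
translate([2800, 200, 0]) cube([200, 4600, 2600]);
translate([2000, 200, 0]) cube([200, 2000, 2600]);
translate([2000, 3200, 0]) cube([200, 1600, 2600]);


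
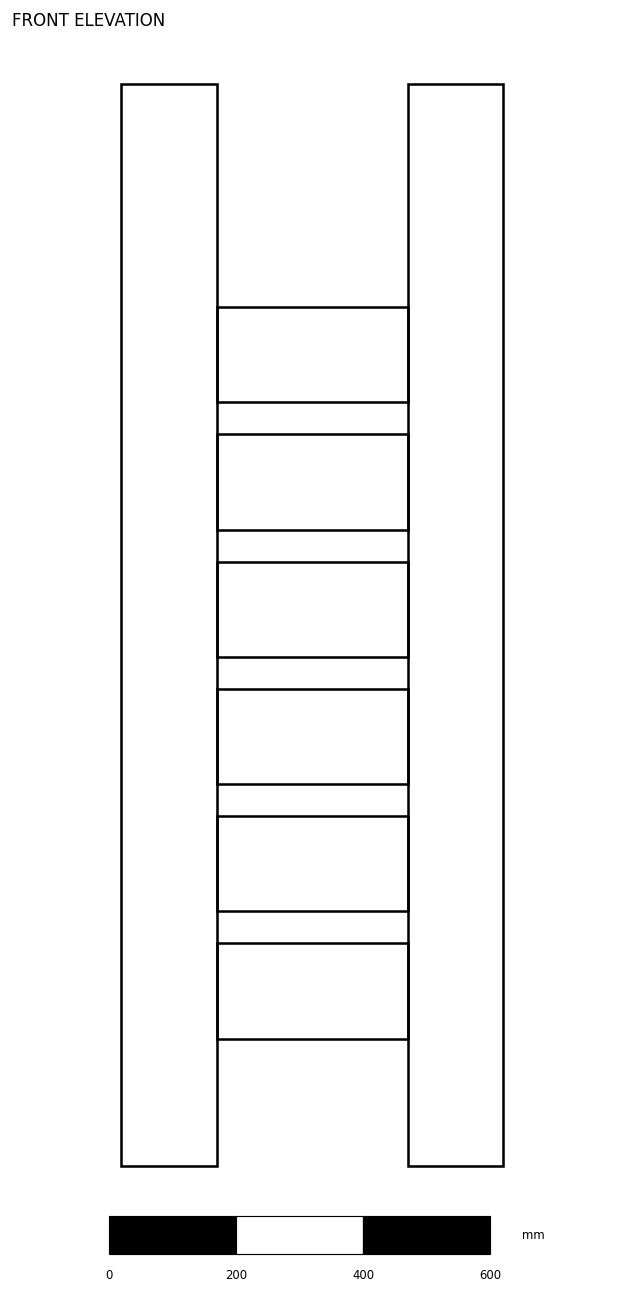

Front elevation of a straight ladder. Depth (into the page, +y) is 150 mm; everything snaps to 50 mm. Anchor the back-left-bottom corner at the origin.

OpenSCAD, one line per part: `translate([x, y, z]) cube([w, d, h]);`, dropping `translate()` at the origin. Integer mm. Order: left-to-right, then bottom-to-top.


cube([150, 150, 1700]);
translate([150, 0, 200]) cube([300, 150, 150]);
translate([150, 0, 400]) cube([300, 150, 150]);
translate([150, 0, 600]) cube([300, 150, 150]);
translate([150, 0, 800]) cube([300, 150, 150]);
translate([150, 0, 1000]) cube([300, 150, 150]);
translate([150, 0, 1200]) cube([300, 150, 150]);
translate([450, 0, 0]) cube([150, 150, 1700]);
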